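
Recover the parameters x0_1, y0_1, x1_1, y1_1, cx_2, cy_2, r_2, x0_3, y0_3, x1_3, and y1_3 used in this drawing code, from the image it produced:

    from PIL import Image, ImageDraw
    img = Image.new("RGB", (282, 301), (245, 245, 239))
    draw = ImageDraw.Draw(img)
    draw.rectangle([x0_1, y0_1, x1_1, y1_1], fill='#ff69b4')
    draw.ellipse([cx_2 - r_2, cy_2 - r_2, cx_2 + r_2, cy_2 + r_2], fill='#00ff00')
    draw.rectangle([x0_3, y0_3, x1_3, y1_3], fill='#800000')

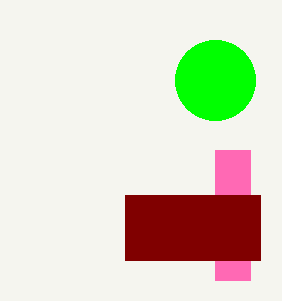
x0_1 = 215; y0_1 = 150; x1_1 = 250; y1_1 = 280; cx_2 = 215; cy_2 = 80; r_2 = 40; x0_3 = 125; y0_3 = 195; x1_3 = 260; y1_3 = 260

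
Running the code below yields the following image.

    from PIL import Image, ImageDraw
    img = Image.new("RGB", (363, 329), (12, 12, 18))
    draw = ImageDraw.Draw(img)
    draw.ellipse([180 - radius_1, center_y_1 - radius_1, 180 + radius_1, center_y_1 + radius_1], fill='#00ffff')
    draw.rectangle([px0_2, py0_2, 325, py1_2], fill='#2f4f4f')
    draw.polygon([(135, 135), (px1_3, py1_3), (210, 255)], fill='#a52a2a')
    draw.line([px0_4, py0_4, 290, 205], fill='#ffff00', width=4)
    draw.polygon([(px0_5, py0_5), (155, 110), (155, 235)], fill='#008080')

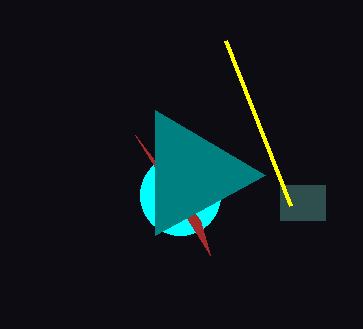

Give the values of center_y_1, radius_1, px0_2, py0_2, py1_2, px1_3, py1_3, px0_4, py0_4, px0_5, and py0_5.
center_y_1 = 195, radius_1 = 40, px0_2 = 280, py0_2 = 185, py1_2 = 220, px1_3 = 200, py1_3 = 220, px0_4 = 225, py0_4 = 40, px0_5 = 265, py0_5 = 175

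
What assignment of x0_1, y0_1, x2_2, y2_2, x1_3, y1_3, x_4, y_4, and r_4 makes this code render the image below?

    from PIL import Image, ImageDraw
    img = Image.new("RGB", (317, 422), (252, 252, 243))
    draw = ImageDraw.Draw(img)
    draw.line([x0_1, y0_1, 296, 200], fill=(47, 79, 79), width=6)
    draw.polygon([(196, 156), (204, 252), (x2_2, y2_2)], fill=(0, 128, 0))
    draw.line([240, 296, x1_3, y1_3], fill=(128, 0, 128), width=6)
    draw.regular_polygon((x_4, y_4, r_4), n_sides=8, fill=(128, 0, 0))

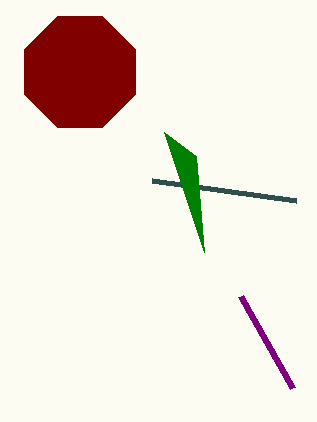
x0_1 = 152, y0_1 = 180, x2_2 = 164, y2_2 = 132, x1_3 = 292, y1_3 = 388, x_4 = 80, y_4 = 72, r_4 = 60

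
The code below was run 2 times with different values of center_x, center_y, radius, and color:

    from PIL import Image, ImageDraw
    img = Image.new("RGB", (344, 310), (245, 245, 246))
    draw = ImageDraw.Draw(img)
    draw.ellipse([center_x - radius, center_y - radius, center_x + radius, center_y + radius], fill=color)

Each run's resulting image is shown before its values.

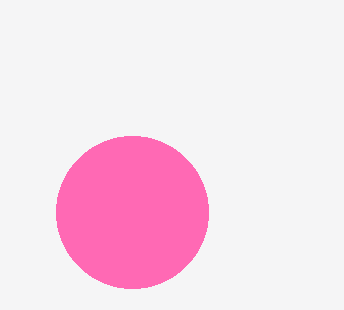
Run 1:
center_x = 132, center_y = 212, radius = 76, color = 'hotpink'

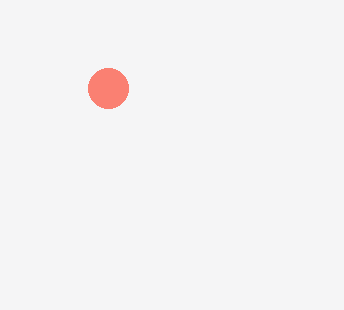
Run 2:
center_x = 108; center_y = 88; radius = 20; color = 'salmon'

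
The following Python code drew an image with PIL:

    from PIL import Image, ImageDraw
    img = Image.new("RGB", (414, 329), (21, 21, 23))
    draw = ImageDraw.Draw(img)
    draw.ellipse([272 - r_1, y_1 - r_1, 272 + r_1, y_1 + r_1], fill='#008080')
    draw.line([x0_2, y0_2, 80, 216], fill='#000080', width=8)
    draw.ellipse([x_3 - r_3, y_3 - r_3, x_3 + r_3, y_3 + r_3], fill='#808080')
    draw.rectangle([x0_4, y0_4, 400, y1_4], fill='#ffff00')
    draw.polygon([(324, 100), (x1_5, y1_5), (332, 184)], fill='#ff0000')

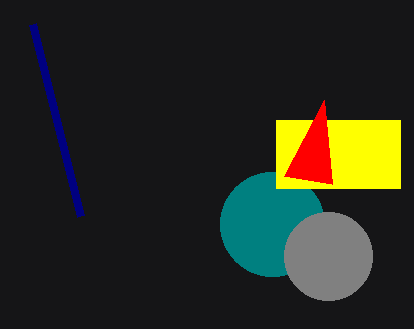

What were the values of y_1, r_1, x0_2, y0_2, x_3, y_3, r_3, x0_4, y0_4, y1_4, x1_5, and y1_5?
y_1 = 224, r_1 = 52, x0_2 = 32, y0_2 = 24, x_3 = 328, y_3 = 256, r_3 = 44, x0_4 = 276, y0_4 = 120, y1_4 = 188, x1_5 = 284, y1_5 = 176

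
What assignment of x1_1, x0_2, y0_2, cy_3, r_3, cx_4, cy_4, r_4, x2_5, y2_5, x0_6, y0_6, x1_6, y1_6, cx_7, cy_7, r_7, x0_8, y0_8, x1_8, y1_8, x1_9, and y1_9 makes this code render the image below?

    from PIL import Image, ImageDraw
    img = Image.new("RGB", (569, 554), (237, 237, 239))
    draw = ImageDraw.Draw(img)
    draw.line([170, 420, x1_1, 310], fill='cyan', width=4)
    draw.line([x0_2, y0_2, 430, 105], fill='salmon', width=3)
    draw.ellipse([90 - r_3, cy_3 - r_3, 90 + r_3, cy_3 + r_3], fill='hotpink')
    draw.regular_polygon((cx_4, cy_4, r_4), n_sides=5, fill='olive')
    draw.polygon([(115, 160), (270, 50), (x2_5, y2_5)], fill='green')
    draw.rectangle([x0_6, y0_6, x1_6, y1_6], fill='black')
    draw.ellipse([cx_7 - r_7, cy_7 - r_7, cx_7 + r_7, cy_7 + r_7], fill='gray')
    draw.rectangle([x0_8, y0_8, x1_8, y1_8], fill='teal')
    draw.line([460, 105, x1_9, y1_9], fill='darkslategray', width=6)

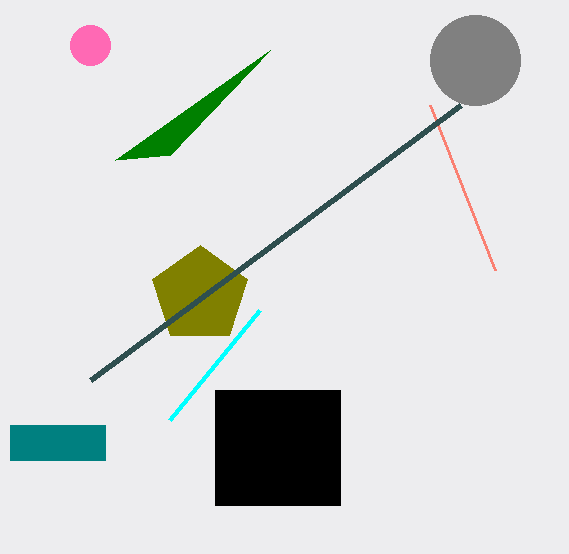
x1_1 = 260, x0_2 = 495, y0_2 = 270, cy_3 = 45, r_3 = 20, cx_4 = 200, cy_4 = 295, r_4 = 50, x2_5 = 170, y2_5 = 155, x0_6 = 215, y0_6 = 390, x1_6 = 340, y1_6 = 505, cx_7 = 475, cy_7 = 60, r_7 = 45, x0_8 = 10, y0_8 = 425, x1_8 = 105, y1_8 = 460, x1_9 = 90, y1_9 = 380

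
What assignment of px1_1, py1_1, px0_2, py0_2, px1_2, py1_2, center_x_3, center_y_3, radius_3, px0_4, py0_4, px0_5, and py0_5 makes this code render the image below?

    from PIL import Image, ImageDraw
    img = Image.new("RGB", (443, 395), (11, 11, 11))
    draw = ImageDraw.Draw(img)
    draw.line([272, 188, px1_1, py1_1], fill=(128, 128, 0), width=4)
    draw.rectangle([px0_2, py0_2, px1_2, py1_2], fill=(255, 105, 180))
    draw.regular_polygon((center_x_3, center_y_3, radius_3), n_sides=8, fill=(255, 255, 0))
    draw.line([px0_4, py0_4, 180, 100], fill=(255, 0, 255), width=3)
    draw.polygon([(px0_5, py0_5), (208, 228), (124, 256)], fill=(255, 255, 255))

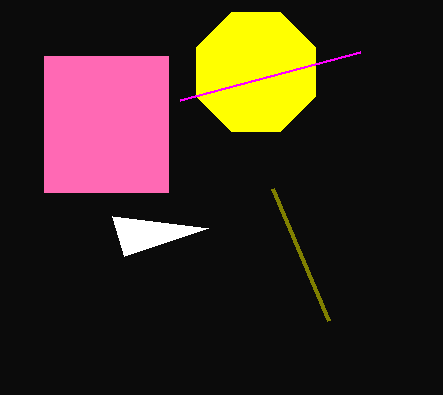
px1_1 = 328, py1_1 = 320, px0_2 = 44, py0_2 = 56, px1_2 = 168, py1_2 = 192, center_x_3 = 256, center_y_3 = 72, radius_3 = 64, px0_4 = 360, py0_4 = 52, px0_5 = 112, py0_5 = 216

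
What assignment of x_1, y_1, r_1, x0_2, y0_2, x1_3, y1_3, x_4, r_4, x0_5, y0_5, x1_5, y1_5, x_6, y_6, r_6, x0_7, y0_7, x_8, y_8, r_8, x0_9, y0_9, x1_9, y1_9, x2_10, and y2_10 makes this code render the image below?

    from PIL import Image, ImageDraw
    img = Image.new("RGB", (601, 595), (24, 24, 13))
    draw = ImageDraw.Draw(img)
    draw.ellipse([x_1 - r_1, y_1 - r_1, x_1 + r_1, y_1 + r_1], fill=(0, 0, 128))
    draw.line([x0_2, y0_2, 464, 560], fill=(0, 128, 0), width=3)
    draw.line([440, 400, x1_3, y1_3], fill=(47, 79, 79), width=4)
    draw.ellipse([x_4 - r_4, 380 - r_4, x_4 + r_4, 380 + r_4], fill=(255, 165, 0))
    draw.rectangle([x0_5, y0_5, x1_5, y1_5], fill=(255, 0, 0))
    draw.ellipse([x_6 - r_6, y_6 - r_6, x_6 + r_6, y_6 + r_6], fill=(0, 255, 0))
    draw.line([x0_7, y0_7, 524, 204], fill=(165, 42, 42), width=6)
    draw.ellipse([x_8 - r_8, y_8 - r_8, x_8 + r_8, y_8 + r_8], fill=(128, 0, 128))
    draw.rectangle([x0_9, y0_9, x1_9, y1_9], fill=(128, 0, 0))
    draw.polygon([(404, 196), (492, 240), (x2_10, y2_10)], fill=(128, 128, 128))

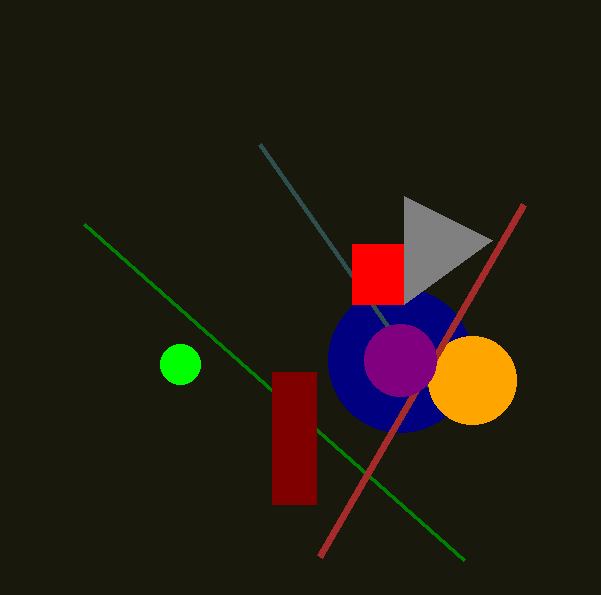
x_1 = 400
y_1 = 360
r_1 = 72
x0_2 = 84
y0_2 = 224
x1_3 = 260
y1_3 = 144
x_4 = 472
r_4 = 44
x0_5 = 352
y0_5 = 244
x1_5 = 404
y1_5 = 304
x_6 = 180
y_6 = 364
r_6 = 20
x0_7 = 320
y0_7 = 556
x_8 = 400
y_8 = 360
r_8 = 36
x0_9 = 272
y0_9 = 372
x1_9 = 316
y1_9 = 504
x2_10 = 404
y2_10 = 304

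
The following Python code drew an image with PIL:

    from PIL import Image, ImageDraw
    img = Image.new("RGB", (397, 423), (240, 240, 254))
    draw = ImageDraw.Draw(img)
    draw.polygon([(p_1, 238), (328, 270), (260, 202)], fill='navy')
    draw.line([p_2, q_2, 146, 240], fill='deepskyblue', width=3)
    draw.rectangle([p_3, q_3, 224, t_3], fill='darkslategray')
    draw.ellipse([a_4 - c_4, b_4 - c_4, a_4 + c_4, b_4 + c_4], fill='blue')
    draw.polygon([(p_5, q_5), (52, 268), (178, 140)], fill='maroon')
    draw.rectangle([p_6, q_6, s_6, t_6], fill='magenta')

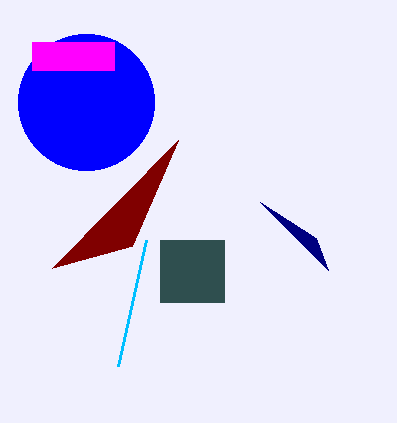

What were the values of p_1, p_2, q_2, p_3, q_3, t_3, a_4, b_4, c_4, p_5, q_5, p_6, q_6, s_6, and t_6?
p_1 = 316
p_2 = 118
q_2 = 366
p_3 = 160
q_3 = 240
t_3 = 302
a_4 = 86
b_4 = 102
c_4 = 68
p_5 = 132
q_5 = 246
p_6 = 32
q_6 = 42
s_6 = 114
t_6 = 70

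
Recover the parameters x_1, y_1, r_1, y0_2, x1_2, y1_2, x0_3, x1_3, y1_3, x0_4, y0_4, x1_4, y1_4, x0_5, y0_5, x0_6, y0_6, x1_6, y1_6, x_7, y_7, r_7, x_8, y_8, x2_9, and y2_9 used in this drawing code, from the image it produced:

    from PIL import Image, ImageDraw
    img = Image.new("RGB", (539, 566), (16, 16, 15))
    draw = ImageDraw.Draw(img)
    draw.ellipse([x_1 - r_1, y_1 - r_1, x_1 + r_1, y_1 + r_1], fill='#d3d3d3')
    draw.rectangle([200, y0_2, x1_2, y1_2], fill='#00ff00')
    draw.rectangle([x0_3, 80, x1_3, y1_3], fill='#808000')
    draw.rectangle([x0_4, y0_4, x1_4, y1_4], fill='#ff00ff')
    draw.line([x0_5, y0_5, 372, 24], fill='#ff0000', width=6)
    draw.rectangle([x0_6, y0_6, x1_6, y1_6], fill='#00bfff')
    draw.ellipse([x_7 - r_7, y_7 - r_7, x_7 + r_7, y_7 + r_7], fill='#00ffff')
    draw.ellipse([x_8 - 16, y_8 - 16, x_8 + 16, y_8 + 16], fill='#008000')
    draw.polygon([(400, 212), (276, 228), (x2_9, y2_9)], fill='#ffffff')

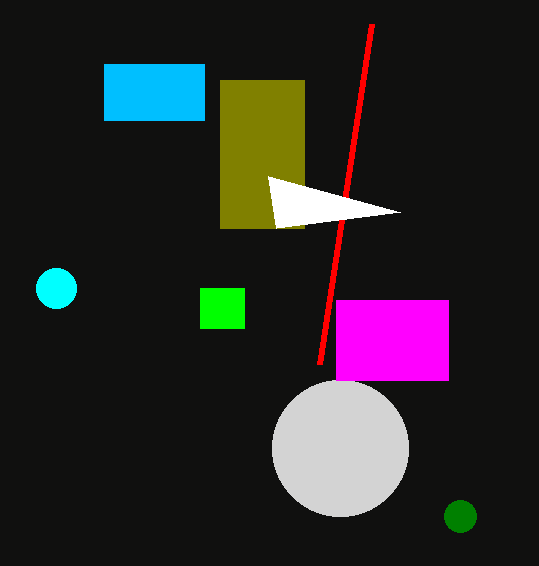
x_1 = 340
y_1 = 448
r_1 = 68
y0_2 = 288
x1_2 = 244
y1_2 = 328
x0_3 = 220
x1_3 = 304
y1_3 = 228
x0_4 = 336
y0_4 = 300
x1_4 = 448
y1_4 = 380
x0_5 = 320
y0_5 = 364
x0_6 = 104
y0_6 = 64
x1_6 = 204
y1_6 = 120
x_7 = 56
y_7 = 288
r_7 = 20
x_8 = 460
y_8 = 516
x2_9 = 268
y2_9 = 176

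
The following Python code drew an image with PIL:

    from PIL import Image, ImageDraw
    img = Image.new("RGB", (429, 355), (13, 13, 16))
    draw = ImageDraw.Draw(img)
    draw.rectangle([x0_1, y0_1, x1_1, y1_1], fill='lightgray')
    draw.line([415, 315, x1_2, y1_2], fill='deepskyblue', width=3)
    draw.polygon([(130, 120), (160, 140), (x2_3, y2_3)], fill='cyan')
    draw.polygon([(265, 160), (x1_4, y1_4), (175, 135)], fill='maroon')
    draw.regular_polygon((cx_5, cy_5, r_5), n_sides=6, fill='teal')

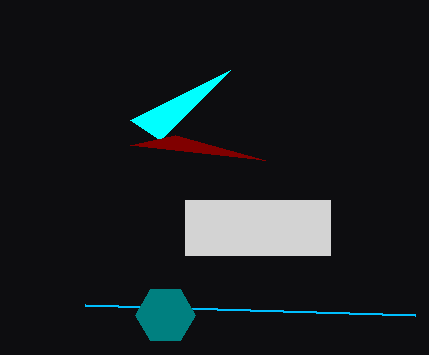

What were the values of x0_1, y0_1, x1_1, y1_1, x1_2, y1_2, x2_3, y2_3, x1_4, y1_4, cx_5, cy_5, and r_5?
x0_1 = 185, y0_1 = 200, x1_1 = 330, y1_1 = 255, x1_2 = 85, y1_2 = 305, x2_3 = 230, y2_3 = 70, x1_4 = 130, y1_4 = 145, cx_5 = 165, cy_5 = 315, r_5 = 30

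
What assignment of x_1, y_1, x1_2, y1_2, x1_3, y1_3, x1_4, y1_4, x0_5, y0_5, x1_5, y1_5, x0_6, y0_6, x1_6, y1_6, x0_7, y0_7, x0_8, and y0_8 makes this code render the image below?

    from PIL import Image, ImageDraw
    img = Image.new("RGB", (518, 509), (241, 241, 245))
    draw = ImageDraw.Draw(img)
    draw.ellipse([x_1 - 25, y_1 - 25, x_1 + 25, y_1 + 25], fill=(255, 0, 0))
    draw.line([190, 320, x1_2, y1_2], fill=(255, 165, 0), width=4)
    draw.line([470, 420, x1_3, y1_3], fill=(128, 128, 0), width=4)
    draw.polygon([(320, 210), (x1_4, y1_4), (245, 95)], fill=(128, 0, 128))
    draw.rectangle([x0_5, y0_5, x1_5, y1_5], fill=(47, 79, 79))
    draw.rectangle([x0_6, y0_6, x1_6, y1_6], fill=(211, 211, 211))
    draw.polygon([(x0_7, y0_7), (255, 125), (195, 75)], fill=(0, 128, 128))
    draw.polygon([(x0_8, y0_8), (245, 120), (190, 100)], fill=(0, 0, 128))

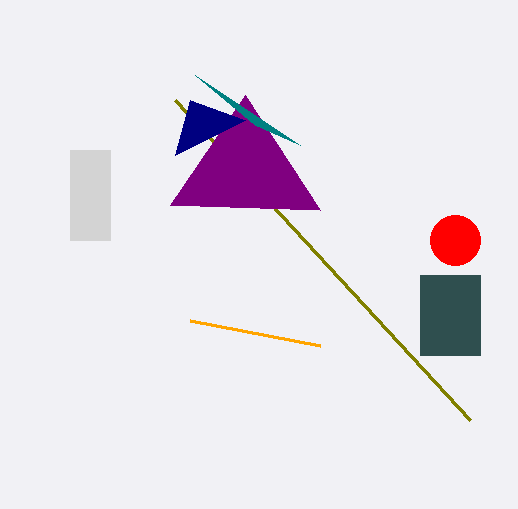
x_1 = 455
y_1 = 240
x1_2 = 320
y1_2 = 345
x1_3 = 175
y1_3 = 100
x1_4 = 170
y1_4 = 205
x0_5 = 420
y0_5 = 275
x1_5 = 480
y1_5 = 355
x0_6 = 70
y0_6 = 150
x1_6 = 110
y1_6 = 240
x0_7 = 300
y0_7 = 145
x0_8 = 175
y0_8 = 155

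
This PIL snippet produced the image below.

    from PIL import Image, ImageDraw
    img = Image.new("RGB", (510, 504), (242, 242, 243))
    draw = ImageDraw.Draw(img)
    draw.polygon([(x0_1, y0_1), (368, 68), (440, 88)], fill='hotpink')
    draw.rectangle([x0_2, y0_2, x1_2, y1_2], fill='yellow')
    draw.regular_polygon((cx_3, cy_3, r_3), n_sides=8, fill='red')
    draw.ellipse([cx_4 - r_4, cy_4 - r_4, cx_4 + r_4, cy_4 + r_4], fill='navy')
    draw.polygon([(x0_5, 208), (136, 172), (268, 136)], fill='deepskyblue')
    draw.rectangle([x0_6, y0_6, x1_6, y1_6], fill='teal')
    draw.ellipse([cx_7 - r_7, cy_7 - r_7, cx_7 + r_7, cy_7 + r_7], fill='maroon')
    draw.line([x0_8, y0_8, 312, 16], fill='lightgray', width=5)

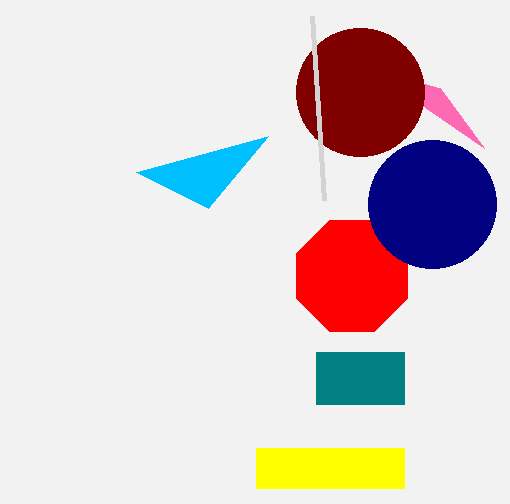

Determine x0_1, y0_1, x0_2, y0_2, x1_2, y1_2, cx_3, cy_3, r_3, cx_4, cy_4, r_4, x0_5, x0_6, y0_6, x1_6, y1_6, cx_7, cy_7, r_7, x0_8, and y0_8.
x0_1 = 484, y0_1 = 148, x0_2 = 256, y0_2 = 448, x1_2 = 404, y1_2 = 488, cx_3 = 352, cy_3 = 276, r_3 = 60, cx_4 = 432, cy_4 = 204, r_4 = 64, x0_5 = 208, x0_6 = 316, y0_6 = 352, x1_6 = 404, y1_6 = 404, cx_7 = 360, cy_7 = 92, r_7 = 64, x0_8 = 324, y0_8 = 200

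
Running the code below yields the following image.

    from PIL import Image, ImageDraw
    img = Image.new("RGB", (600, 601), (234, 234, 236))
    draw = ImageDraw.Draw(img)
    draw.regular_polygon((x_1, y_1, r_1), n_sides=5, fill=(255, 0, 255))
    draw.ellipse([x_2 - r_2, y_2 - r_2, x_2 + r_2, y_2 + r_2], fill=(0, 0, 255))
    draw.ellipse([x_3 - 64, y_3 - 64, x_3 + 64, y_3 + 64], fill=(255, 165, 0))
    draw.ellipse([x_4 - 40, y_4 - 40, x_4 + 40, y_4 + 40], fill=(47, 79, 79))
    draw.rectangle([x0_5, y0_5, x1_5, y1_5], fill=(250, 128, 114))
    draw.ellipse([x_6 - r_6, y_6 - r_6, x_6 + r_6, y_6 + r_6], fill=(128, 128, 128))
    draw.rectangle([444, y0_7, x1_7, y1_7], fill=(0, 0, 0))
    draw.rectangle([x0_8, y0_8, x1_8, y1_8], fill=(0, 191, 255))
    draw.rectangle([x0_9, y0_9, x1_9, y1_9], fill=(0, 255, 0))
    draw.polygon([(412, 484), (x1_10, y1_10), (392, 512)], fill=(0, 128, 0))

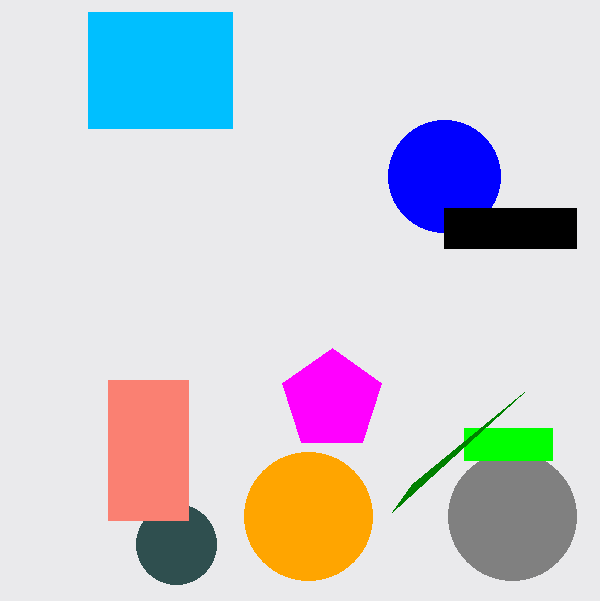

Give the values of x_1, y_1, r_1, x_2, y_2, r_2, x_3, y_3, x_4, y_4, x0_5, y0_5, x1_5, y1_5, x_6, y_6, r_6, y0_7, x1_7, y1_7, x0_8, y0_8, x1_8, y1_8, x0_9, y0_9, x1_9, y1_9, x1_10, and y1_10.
x_1 = 332; y_1 = 400; r_1 = 52; x_2 = 444; y_2 = 176; r_2 = 56; x_3 = 308; y_3 = 516; x_4 = 176; y_4 = 544; x0_5 = 108; y0_5 = 380; x1_5 = 188; y1_5 = 520; x_6 = 512; y_6 = 516; r_6 = 64; y0_7 = 208; x1_7 = 576; y1_7 = 248; x0_8 = 88; y0_8 = 12; x1_8 = 232; y1_8 = 128; x0_9 = 464; y0_9 = 428; x1_9 = 552; y1_9 = 460; x1_10 = 524; y1_10 = 392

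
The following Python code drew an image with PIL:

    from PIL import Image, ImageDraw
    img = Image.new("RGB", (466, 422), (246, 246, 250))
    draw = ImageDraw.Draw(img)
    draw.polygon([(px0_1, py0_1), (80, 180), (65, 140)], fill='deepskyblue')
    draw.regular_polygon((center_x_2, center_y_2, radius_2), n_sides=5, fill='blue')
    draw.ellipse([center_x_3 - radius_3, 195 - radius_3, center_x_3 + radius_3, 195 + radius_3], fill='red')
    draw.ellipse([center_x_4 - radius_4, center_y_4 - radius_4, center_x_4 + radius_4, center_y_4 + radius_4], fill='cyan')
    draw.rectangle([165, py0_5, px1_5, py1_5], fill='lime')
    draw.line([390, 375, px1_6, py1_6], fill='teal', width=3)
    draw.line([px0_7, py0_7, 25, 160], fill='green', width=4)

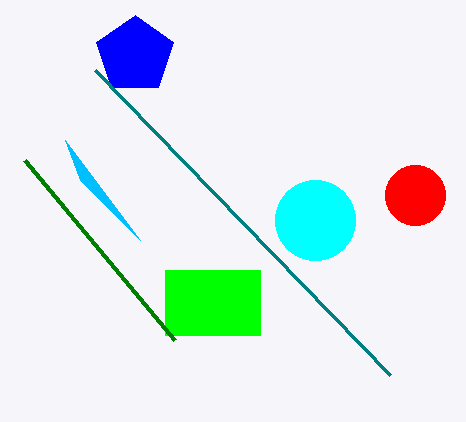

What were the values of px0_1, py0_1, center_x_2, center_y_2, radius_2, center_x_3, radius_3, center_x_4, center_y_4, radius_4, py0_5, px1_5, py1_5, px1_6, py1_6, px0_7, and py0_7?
px0_1 = 140
py0_1 = 240
center_x_2 = 135
center_y_2 = 55
radius_2 = 40
center_x_3 = 415
radius_3 = 30
center_x_4 = 315
center_y_4 = 220
radius_4 = 40
py0_5 = 270
px1_5 = 260
py1_5 = 335
px1_6 = 95
py1_6 = 70
px0_7 = 175
py0_7 = 340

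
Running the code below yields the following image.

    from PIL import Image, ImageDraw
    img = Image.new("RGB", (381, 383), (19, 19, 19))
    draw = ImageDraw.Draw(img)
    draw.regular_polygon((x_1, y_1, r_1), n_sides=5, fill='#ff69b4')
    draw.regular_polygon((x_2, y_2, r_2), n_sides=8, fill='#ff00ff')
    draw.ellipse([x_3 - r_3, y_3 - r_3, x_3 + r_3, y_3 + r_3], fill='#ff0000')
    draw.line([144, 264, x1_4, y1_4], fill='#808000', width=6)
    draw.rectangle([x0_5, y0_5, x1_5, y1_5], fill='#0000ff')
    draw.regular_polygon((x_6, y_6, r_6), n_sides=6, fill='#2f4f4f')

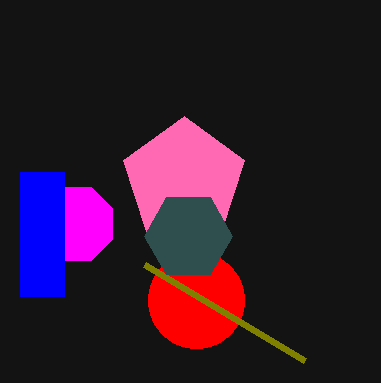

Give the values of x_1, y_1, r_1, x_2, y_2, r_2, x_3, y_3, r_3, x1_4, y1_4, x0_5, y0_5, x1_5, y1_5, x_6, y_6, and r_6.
x_1 = 184; y_1 = 180; r_1 = 64; x_2 = 76; y_2 = 224; r_2 = 40; x_3 = 196; y_3 = 300; r_3 = 48; x1_4 = 304; y1_4 = 360; x0_5 = 20; y0_5 = 172; x1_5 = 64; y1_5 = 296; x_6 = 188; y_6 = 236; r_6 = 44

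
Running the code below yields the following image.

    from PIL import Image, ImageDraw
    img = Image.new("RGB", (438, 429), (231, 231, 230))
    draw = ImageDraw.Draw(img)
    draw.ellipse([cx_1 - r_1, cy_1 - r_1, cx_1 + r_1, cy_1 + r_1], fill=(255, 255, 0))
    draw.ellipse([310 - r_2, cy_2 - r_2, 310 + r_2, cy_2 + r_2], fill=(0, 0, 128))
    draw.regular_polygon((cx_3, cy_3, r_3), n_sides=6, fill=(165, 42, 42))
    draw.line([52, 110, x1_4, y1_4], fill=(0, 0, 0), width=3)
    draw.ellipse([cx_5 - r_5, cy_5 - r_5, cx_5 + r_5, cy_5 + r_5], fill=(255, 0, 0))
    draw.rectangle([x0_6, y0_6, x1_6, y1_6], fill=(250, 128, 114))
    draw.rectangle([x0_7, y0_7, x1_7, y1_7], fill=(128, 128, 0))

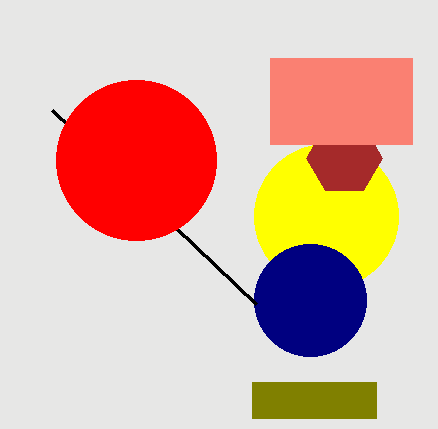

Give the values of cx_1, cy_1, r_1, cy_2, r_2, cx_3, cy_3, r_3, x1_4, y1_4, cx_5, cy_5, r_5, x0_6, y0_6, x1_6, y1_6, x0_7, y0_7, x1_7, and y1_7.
cx_1 = 326; cy_1 = 216; r_1 = 72; cy_2 = 300; r_2 = 56; cx_3 = 344; cy_3 = 158; r_3 = 38; x1_4 = 256; y1_4 = 304; cx_5 = 136; cy_5 = 160; r_5 = 80; x0_6 = 270; y0_6 = 58; x1_6 = 412; y1_6 = 144; x0_7 = 252; y0_7 = 382; x1_7 = 376; y1_7 = 418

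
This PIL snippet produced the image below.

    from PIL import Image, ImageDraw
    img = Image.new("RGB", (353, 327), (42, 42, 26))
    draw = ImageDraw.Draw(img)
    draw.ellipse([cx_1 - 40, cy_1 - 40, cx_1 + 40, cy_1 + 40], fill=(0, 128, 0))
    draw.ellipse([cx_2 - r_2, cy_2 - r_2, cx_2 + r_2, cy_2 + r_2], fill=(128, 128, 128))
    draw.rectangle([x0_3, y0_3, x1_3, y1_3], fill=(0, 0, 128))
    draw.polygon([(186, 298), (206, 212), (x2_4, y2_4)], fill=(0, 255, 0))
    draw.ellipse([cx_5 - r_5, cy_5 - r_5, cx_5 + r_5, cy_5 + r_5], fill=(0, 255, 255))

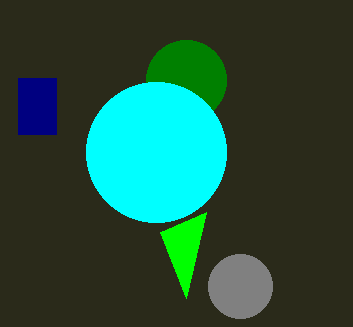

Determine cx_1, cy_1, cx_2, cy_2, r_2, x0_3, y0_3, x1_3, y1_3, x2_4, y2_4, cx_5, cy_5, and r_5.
cx_1 = 186; cy_1 = 80; cx_2 = 240; cy_2 = 286; r_2 = 32; x0_3 = 18; y0_3 = 78; x1_3 = 56; y1_3 = 134; x2_4 = 160; y2_4 = 232; cx_5 = 156; cy_5 = 152; r_5 = 70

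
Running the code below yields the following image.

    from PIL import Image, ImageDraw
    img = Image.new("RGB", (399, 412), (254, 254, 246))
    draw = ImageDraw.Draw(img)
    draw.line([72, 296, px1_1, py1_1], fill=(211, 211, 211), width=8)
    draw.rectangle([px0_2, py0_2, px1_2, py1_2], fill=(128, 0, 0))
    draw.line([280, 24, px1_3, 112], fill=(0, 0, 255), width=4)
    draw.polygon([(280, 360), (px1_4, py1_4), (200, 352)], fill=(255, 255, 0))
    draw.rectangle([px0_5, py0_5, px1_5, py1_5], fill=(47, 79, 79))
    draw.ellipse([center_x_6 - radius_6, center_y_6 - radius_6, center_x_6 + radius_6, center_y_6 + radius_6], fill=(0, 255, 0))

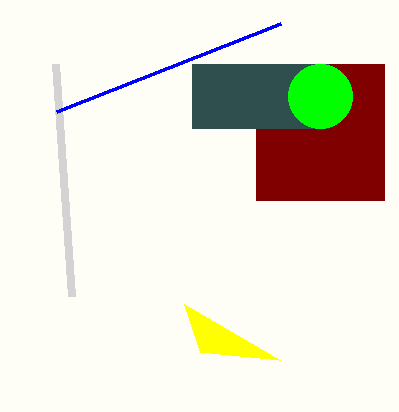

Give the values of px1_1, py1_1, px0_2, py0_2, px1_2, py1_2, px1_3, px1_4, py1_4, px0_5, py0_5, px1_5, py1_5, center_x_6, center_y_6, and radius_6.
px1_1 = 56
py1_1 = 64
px0_2 = 256
py0_2 = 64
px1_2 = 384
py1_2 = 200
px1_3 = 56
px1_4 = 184
py1_4 = 304
px0_5 = 192
py0_5 = 64
px1_5 = 328
py1_5 = 128
center_x_6 = 320
center_y_6 = 96
radius_6 = 32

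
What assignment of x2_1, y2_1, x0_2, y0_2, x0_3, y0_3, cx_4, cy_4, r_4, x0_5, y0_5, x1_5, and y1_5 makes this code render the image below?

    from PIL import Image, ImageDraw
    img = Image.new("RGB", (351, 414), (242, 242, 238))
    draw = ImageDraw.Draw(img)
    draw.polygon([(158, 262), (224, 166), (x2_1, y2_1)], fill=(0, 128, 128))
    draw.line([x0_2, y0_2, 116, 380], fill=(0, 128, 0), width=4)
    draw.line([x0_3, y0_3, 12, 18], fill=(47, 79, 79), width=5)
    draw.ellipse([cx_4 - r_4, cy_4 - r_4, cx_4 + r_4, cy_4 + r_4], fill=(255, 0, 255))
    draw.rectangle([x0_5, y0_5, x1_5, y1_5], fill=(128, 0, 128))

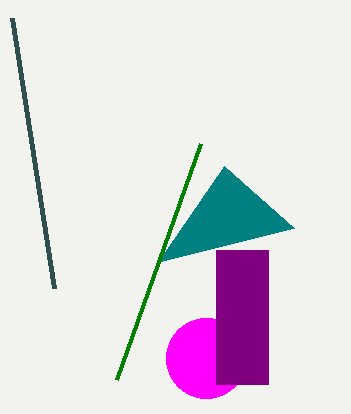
x2_1 = 294
y2_1 = 228
x0_2 = 200
y0_2 = 144
x0_3 = 54
y0_3 = 288
cx_4 = 206
cy_4 = 358
r_4 = 40
x0_5 = 216
y0_5 = 250
x1_5 = 268
y1_5 = 384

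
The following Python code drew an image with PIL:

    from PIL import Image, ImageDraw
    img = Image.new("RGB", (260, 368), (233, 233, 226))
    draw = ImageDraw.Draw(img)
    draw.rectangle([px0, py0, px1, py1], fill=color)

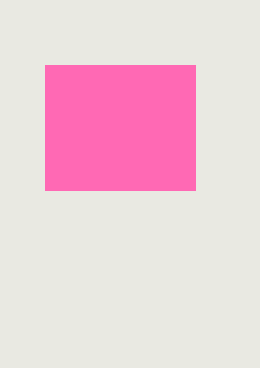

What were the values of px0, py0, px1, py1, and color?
px0 = 45
py0 = 65
px1 = 195
py1 = 190
color = 'hotpink'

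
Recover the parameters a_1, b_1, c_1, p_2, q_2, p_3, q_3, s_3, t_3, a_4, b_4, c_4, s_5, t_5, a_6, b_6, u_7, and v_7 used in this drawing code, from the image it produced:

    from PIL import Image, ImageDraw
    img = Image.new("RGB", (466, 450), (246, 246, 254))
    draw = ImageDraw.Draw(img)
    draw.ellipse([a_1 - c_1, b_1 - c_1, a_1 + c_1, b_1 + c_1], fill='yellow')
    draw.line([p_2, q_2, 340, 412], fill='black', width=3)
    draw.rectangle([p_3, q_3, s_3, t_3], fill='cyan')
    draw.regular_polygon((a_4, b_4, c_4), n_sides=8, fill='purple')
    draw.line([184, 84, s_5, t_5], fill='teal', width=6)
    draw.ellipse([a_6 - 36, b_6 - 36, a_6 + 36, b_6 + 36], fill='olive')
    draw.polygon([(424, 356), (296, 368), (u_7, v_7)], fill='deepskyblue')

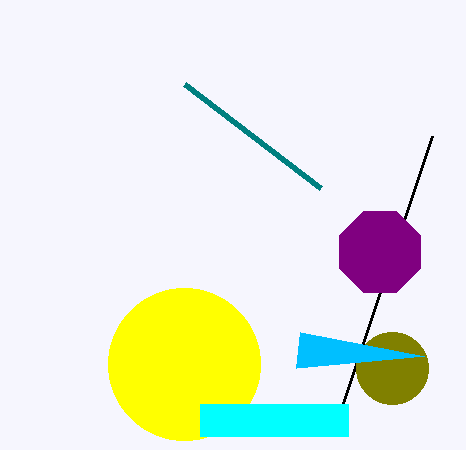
a_1 = 184, b_1 = 364, c_1 = 76, p_2 = 432, q_2 = 136, p_3 = 200, q_3 = 404, s_3 = 348, t_3 = 436, a_4 = 380, b_4 = 252, c_4 = 44, s_5 = 320, t_5 = 188, a_6 = 392, b_6 = 368, u_7 = 300, v_7 = 332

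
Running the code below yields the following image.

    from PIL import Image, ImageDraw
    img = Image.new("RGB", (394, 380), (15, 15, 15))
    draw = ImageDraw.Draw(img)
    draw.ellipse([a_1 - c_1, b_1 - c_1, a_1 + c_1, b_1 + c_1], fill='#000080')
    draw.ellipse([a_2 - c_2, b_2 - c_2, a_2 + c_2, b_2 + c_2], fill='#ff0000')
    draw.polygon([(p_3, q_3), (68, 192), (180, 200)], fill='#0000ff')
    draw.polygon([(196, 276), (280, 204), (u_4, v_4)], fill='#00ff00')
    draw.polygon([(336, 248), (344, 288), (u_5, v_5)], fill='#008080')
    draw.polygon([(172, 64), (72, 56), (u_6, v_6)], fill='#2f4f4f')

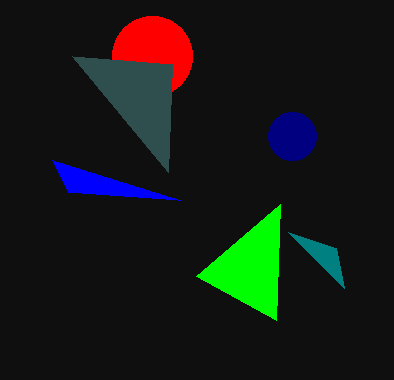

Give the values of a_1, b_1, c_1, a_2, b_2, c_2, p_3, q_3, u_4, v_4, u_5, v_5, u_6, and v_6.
a_1 = 292, b_1 = 136, c_1 = 24, a_2 = 152, b_2 = 56, c_2 = 40, p_3 = 52, q_3 = 160, u_4 = 276, v_4 = 320, u_5 = 288, v_5 = 232, u_6 = 168, v_6 = 172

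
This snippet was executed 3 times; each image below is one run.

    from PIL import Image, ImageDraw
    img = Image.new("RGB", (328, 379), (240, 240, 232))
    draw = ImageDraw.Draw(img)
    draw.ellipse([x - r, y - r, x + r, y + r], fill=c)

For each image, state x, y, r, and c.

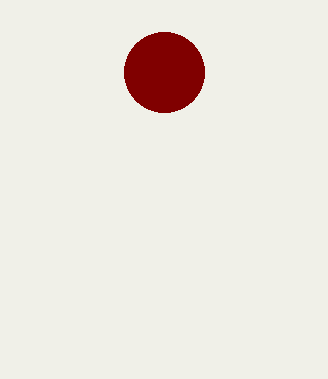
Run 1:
x = 164; y = 72; r = 40; c = 'maroon'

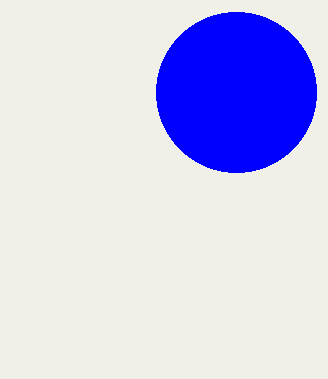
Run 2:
x = 236, y = 92, r = 80, c = 'blue'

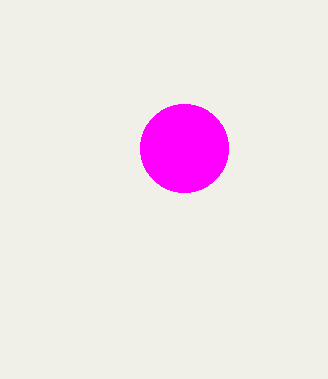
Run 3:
x = 184
y = 148
r = 44
c = 'magenta'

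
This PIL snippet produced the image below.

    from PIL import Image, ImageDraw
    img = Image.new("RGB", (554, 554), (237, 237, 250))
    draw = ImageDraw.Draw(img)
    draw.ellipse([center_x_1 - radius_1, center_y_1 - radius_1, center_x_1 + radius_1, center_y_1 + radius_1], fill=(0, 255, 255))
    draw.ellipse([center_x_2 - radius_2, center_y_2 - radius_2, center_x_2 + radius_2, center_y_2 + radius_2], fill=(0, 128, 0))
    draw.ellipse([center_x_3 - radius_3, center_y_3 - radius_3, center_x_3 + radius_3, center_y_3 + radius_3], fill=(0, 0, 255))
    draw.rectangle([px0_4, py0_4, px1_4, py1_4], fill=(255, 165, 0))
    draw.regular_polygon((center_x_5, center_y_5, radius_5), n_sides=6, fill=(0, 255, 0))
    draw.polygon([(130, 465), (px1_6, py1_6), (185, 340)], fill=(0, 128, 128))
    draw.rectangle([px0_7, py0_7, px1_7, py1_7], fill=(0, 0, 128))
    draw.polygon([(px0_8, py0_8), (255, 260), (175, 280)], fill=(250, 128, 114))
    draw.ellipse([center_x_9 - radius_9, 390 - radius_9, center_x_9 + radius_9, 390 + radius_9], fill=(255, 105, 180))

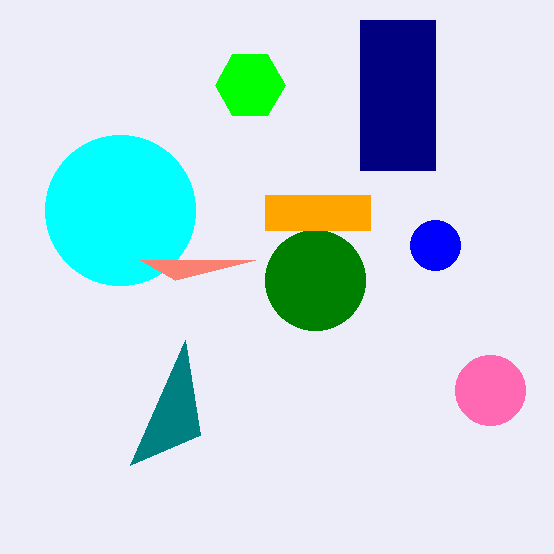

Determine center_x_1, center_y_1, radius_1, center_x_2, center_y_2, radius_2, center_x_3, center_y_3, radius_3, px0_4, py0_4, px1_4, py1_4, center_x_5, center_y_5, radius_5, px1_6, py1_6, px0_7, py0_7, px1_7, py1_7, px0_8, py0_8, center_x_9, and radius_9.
center_x_1 = 120
center_y_1 = 210
radius_1 = 75
center_x_2 = 315
center_y_2 = 280
radius_2 = 50
center_x_3 = 435
center_y_3 = 245
radius_3 = 25
px0_4 = 265
py0_4 = 195
px1_4 = 370
py1_4 = 230
center_x_5 = 250
center_y_5 = 85
radius_5 = 35
px1_6 = 200
py1_6 = 435
px0_7 = 360
py0_7 = 20
px1_7 = 435
py1_7 = 170
px0_8 = 140
py0_8 = 260
center_x_9 = 490
radius_9 = 35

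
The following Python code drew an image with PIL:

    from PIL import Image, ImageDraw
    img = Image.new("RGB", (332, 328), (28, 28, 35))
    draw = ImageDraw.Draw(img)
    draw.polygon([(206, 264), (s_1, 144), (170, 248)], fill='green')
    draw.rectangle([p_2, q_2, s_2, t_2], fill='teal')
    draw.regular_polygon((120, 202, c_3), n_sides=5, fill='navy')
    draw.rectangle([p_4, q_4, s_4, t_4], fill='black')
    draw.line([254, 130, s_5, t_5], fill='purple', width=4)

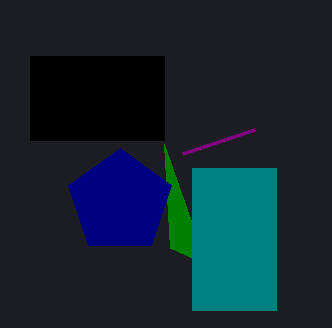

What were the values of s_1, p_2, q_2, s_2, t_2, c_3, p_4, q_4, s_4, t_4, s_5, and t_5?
s_1 = 164
p_2 = 192
q_2 = 168
s_2 = 276
t_2 = 310
c_3 = 54
p_4 = 30
q_4 = 56
s_4 = 164
t_4 = 140
s_5 = 182
t_5 = 154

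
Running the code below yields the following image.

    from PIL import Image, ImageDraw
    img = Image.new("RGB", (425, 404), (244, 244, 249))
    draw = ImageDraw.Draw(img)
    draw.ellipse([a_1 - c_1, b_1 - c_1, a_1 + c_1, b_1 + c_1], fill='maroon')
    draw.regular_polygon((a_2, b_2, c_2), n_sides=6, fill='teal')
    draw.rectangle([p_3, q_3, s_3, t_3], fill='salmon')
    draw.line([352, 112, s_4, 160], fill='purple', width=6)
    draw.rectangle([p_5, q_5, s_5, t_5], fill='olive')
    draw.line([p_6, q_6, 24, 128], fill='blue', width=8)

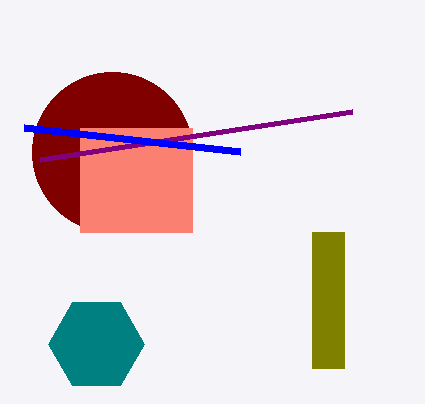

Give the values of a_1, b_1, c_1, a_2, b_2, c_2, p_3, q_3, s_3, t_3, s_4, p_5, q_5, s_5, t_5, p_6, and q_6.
a_1 = 112
b_1 = 152
c_1 = 80
a_2 = 96
b_2 = 344
c_2 = 48
p_3 = 80
q_3 = 128
s_3 = 192
t_3 = 232
s_4 = 40
p_5 = 312
q_5 = 232
s_5 = 344
t_5 = 368
p_6 = 240
q_6 = 152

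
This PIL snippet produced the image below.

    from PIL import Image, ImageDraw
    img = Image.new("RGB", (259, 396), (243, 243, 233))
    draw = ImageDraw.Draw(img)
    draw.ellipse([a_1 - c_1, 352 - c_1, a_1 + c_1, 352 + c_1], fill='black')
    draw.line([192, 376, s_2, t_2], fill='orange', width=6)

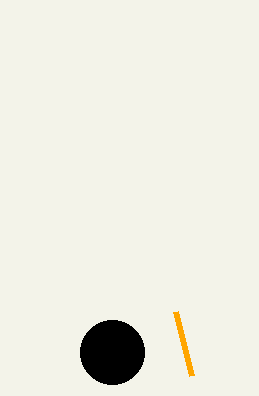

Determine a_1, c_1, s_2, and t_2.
a_1 = 112
c_1 = 32
s_2 = 176
t_2 = 312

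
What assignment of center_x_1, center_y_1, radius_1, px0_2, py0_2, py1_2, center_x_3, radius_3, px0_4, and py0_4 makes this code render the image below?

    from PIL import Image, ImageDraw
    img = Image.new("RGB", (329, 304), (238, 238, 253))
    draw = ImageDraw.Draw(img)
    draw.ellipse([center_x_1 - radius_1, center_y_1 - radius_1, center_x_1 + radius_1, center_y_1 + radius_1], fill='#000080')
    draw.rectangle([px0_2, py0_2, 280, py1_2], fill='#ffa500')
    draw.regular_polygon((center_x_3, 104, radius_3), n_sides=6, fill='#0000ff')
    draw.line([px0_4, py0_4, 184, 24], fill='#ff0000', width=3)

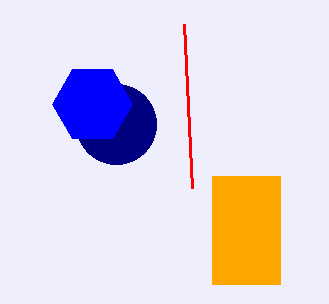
center_x_1 = 116; center_y_1 = 124; radius_1 = 40; px0_2 = 212; py0_2 = 176; py1_2 = 284; center_x_3 = 92; radius_3 = 40; px0_4 = 192; py0_4 = 188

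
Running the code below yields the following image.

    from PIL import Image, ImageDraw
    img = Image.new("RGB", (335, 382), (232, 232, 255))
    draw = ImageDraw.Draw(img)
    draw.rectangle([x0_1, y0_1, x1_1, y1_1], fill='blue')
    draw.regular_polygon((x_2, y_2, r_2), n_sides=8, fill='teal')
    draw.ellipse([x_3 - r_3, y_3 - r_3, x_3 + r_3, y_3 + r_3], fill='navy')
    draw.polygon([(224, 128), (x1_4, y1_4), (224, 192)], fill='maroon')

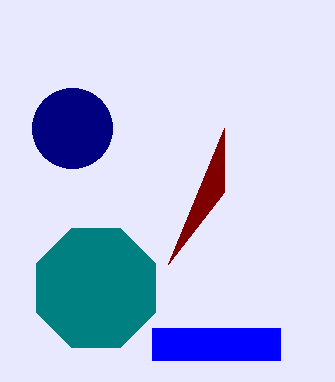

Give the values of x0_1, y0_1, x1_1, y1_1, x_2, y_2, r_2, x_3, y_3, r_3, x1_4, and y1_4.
x0_1 = 152; y0_1 = 328; x1_1 = 280; y1_1 = 360; x_2 = 96; y_2 = 288; r_2 = 64; x_3 = 72; y_3 = 128; r_3 = 40; x1_4 = 168; y1_4 = 264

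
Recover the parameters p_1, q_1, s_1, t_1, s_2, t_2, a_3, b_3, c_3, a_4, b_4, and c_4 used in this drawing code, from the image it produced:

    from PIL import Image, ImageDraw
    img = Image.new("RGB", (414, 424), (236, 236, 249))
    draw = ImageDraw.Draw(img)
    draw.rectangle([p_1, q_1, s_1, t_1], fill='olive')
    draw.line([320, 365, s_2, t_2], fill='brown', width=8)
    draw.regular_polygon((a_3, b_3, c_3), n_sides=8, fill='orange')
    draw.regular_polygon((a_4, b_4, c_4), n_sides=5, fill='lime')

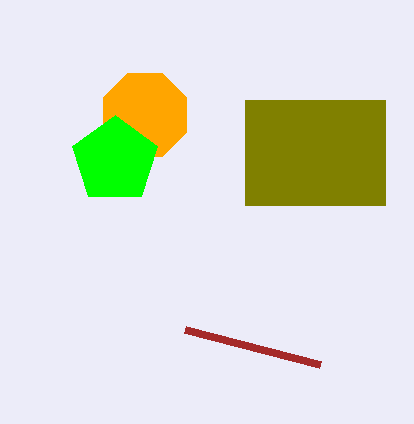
p_1 = 245
q_1 = 100
s_1 = 385
t_1 = 205
s_2 = 185
t_2 = 330
a_3 = 145
b_3 = 115
c_3 = 45
a_4 = 115
b_4 = 160
c_4 = 45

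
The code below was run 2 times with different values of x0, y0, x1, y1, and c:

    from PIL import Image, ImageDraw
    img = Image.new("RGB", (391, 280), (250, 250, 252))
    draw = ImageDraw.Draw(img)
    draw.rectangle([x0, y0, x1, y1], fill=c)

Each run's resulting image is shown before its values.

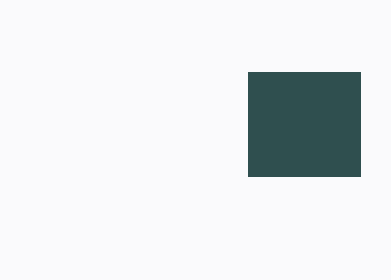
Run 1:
x0 = 248
y0 = 72
x1 = 360
y1 = 176
c = 'darkslategray'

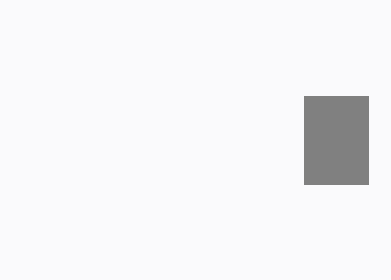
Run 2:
x0 = 304, y0 = 96, x1 = 368, y1 = 184, c = 'gray'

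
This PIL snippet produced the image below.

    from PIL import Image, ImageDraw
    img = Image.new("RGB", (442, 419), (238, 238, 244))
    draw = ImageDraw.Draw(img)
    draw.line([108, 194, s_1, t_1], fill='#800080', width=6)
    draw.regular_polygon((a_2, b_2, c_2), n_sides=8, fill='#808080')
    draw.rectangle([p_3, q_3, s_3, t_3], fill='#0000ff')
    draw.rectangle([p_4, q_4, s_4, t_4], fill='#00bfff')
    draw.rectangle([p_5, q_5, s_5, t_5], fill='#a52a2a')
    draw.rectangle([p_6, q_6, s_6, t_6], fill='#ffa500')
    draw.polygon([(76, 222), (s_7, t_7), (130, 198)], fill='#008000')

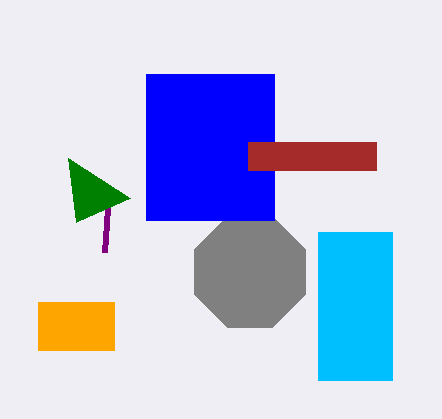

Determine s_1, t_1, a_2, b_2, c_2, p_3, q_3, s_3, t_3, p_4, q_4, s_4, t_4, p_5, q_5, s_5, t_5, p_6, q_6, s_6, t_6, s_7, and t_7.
s_1 = 104, t_1 = 252, a_2 = 250, b_2 = 272, c_2 = 60, p_3 = 146, q_3 = 74, s_3 = 274, t_3 = 220, p_4 = 318, q_4 = 232, s_4 = 392, t_4 = 380, p_5 = 248, q_5 = 142, s_5 = 376, t_5 = 170, p_6 = 38, q_6 = 302, s_6 = 114, t_6 = 350, s_7 = 68, t_7 = 158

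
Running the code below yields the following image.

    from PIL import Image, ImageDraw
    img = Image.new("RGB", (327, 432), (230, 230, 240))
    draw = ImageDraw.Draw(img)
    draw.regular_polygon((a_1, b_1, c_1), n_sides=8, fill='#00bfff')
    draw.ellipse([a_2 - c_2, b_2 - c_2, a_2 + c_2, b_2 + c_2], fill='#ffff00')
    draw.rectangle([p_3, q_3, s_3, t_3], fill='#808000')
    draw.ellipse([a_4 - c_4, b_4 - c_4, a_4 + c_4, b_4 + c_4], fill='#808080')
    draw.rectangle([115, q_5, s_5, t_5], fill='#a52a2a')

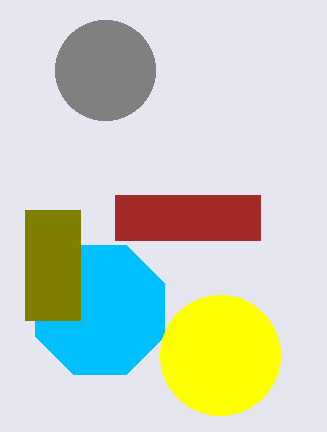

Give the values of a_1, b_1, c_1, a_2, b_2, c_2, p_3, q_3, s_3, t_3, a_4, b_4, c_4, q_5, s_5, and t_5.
a_1 = 100; b_1 = 310; c_1 = 70; a_2 = 220; b_2 = 355; c_2 = 60; p_3 = 25; q_3 = 210; s_3 = 80; t_3 = 320; a_4 = 105; b_4 = 70; c_4 = 50; q_5 = 195; s_5 = 260; t_5 = 240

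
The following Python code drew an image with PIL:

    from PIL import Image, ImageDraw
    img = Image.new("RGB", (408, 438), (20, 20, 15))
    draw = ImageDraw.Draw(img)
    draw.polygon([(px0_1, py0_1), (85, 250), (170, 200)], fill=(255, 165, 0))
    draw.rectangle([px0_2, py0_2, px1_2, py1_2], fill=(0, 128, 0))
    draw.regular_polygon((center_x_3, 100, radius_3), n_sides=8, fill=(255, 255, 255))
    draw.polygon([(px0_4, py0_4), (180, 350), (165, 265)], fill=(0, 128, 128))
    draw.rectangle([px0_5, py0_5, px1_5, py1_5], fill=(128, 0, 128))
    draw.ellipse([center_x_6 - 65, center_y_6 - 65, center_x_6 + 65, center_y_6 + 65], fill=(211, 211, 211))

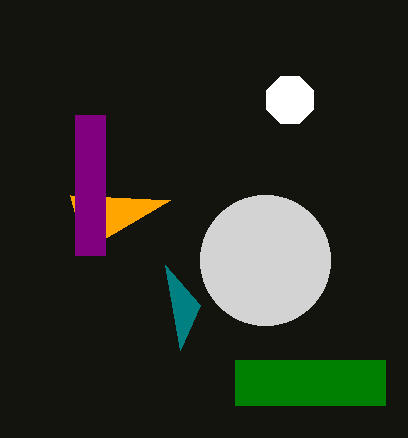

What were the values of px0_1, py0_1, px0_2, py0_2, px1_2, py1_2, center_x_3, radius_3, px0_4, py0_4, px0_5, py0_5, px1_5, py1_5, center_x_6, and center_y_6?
px0_1 = 70
py0_1 = 195
px0_2 = 235
py0_2 = 360
px1_2 = 385
py1_2 = 405
center_x_3 = 290
radius_3 = 25
px0_4 = 200
py0_4 = 305
px0_5 = 75
py0_5 = 115
px1_5 = 105
py1_5 = 255
center_x_6 = 265
center_y_6 = 260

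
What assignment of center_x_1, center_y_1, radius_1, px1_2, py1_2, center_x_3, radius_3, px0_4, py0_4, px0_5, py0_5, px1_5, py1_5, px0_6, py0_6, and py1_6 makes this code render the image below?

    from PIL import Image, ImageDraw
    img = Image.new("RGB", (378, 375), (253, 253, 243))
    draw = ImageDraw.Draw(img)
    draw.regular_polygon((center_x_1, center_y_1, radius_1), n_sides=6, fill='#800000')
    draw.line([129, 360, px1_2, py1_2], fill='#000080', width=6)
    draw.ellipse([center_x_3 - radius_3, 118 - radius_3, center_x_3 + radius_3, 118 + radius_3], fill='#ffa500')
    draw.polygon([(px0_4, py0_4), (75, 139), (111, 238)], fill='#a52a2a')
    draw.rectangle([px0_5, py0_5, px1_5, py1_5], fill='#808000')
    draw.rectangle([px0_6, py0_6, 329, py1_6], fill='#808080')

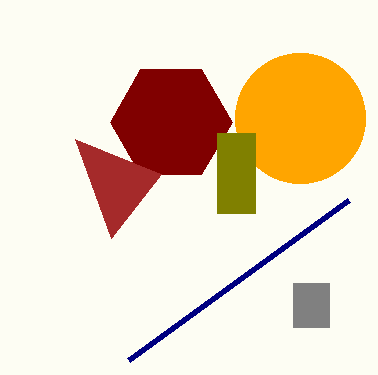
center_x_1 = 171, center_y_1 = 122, radius_1 = 61, px1_2 = 349, py1_2 = 200, center_x_3 = 300, radius_3 = 65, px0_4 = 161, py0_4 = 174, px0_5 = 217, py0_5 = 133, px1_5 = 255, py1_5 = 213, px0_6 = 293, py0_6 = 283, py1_6 = 327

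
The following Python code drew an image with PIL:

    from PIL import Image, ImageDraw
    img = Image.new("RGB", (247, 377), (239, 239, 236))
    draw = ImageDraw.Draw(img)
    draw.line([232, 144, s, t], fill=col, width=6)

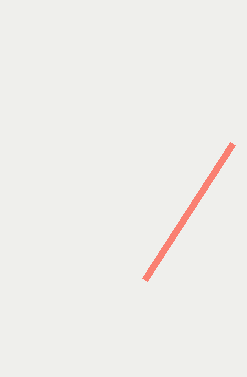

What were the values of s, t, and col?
s = 144, t = 280, col = 'salmon'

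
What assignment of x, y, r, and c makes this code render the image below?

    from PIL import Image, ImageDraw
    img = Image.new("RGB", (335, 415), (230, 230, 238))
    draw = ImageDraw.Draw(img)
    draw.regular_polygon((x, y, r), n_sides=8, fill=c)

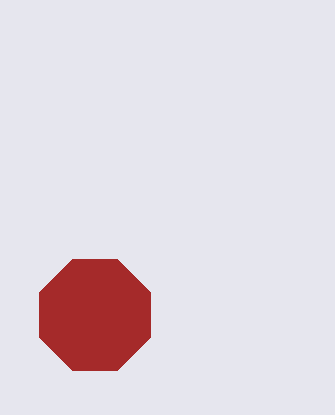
x = 95; y = 315; r = 60; c = 'brown'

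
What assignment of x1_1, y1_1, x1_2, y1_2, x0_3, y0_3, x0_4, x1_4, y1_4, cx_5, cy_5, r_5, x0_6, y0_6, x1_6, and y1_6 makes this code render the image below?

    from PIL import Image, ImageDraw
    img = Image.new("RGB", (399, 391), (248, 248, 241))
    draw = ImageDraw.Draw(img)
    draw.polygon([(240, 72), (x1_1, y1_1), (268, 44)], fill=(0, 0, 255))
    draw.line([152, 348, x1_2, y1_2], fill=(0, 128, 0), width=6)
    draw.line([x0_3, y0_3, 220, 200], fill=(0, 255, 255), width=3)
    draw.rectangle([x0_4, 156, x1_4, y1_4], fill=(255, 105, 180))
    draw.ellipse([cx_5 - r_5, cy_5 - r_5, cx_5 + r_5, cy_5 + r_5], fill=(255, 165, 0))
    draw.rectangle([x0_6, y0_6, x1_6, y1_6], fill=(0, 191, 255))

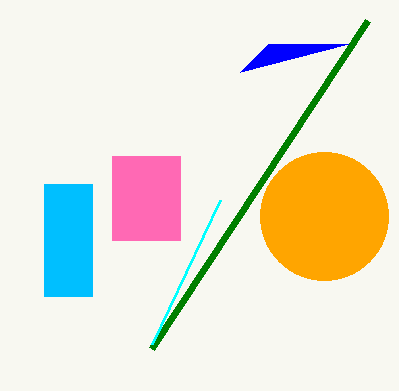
x1_1 = 348; y1_1 = 44; x1_2 = 368; y1_2 = 20; x0_3 = 152; y0_3 = 344; x0_4 = 112; x1_4 = 180; y1_4 = 240; cx_5 = 324; cy_5 = 216; r_5 = 64; x0_6 = 44; y0_6 = 184; x1_6 = 92; y1_6 = 296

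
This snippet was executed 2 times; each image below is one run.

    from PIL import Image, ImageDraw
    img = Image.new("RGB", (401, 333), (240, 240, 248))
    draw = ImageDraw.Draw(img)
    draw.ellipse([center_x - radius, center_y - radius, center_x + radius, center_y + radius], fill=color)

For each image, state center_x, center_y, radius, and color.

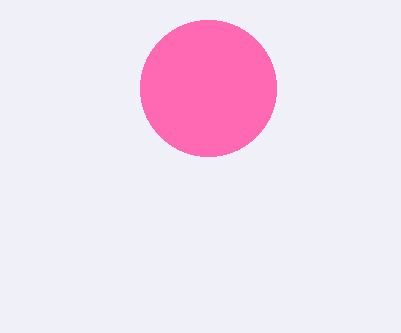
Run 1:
center_x = 208
center_y = 88
radius = 68
color = 'hotpink'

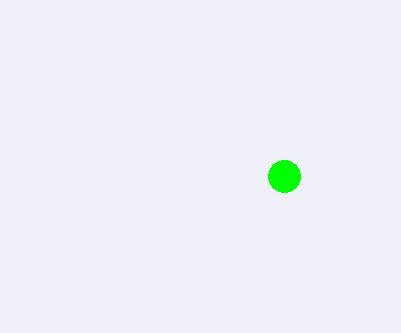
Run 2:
center_x = 284; center_y = 176; radius = 16; color = 'lime'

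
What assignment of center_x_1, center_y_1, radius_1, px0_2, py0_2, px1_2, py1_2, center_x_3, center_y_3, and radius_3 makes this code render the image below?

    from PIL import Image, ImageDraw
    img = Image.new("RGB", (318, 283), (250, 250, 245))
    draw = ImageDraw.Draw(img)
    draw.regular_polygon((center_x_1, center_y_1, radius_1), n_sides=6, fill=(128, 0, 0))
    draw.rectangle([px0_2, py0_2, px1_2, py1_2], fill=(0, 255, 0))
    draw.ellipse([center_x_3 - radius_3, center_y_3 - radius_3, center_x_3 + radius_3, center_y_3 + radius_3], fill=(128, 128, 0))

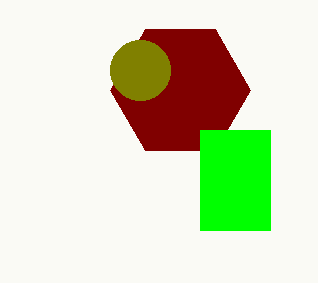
center_x_1 = 180
center_y_1 = 90
radius_1 = 70
px0_2 = 200
py0_2 = 130
px1_2 = 270
py1_2 = 230
center_x_3 = 140
center_y_3 = 70
radius_3 = 30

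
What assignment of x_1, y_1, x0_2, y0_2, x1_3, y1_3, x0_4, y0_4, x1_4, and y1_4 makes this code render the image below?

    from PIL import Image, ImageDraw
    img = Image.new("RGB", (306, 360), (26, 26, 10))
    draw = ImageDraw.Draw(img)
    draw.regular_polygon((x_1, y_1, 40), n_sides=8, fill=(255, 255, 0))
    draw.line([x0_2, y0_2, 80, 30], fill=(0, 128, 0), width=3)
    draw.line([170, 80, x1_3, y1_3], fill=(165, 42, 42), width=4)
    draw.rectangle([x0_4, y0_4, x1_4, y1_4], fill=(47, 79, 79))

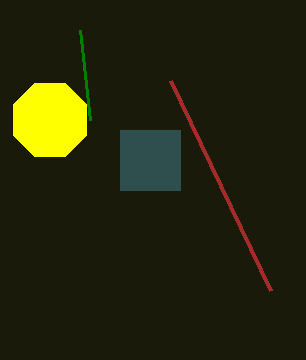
x_1 = 50, y_1 = 120, x0_2 = 90, y0_2 = 120, x1_3 = 270, y1_3 = 290, x0_4 = 120, y0_4 = 130, x1_4 = 180, y1_4 = 190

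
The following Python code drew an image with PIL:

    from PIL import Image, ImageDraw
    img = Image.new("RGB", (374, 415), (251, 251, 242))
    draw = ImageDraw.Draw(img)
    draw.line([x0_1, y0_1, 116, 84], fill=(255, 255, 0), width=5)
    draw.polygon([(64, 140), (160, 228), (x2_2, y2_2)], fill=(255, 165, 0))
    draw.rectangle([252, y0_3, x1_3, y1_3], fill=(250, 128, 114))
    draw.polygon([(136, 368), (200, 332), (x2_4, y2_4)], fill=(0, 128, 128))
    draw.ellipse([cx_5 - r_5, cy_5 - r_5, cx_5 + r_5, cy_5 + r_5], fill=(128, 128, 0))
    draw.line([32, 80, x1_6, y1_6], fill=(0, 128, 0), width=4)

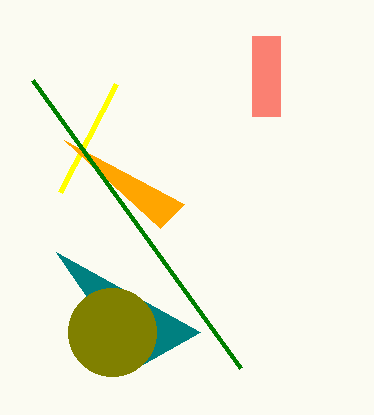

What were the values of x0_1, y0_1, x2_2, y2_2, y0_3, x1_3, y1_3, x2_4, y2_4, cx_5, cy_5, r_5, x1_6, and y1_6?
x0_1 = 60, y0_1 = 192, x2_2 = 184, y2_2 = 204, y0_3 = 36, x1_3 = 280, y1_3 = 116, x2_4 = 56, y2_4 = 252, cx_5 = 112, cy_5 = 332, r_5 = 44, x1_6 = 240, y1_6 = 368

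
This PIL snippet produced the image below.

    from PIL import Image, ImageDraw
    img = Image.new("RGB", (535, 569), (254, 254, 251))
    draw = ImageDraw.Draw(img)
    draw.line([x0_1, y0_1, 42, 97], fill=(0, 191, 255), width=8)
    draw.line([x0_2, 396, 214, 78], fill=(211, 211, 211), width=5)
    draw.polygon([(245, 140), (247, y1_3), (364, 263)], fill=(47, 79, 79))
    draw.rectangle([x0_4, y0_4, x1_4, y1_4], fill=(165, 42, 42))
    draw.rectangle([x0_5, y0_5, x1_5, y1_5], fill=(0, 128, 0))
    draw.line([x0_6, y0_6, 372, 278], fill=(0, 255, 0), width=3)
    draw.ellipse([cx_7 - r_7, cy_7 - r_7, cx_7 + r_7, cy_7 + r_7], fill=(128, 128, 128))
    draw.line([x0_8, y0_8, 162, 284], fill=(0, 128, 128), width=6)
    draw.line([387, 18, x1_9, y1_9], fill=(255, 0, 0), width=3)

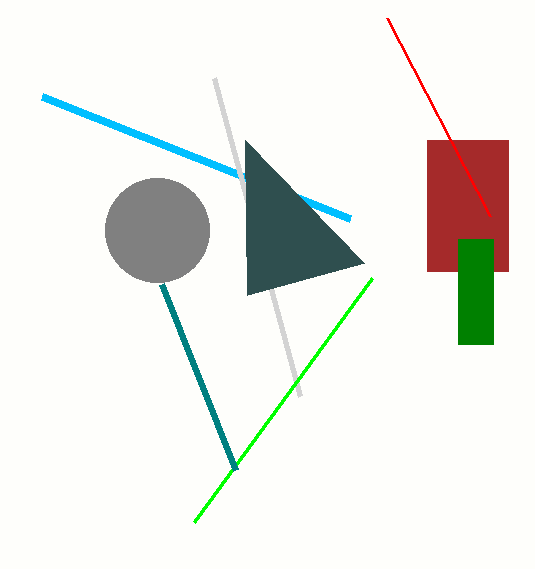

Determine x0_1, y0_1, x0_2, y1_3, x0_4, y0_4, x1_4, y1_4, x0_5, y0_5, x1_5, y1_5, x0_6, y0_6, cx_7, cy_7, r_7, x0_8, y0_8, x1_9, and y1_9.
x0_1 = 350
y0_1 = 219
x0_2 = 300
y1_3 = 295
x0_4 = 427
y0_4 = 140
x1_4 = 508
y1_4 = 271
x0_5 = 458
y0_5 = 239
x1_5 = 493
y1_5 = 344
x0_6 = 194
y0_6 = 522
cx_7 = 157
cy_7 = 230
r_7 = 52
x0_8 = 236
y0_8 = 470
x1_9 = 490
y1_9 = 216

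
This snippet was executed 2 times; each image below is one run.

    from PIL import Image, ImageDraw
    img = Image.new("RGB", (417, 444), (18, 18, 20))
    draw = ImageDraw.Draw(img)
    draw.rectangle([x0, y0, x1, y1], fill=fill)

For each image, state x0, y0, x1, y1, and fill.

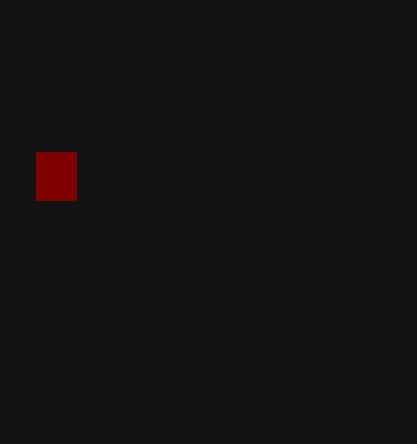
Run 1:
x0 = 36
y0 = 152
x1 = 76
y1 = 200
fill = 'maroon'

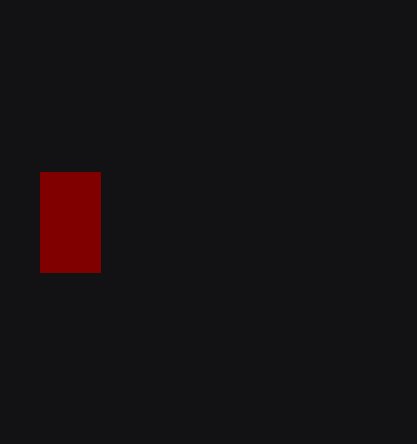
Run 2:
x0 = 40; y0 = 172; x1 = 100; y1 = 272; fill = 'maroon'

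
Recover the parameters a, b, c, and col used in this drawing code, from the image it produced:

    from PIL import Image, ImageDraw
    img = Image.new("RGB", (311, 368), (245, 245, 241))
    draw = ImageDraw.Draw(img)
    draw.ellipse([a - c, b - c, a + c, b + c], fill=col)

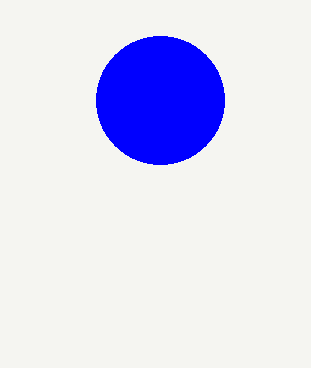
a = 160; b = 100; c = 64; col = 'blue'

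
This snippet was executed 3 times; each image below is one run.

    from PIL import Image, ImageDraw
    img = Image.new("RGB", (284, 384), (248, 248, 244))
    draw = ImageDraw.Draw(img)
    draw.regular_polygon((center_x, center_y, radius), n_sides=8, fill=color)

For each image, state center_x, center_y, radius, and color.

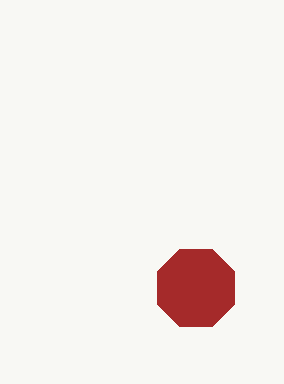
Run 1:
center_x = 196; center_y = 288; radius = 42; color = 'brown'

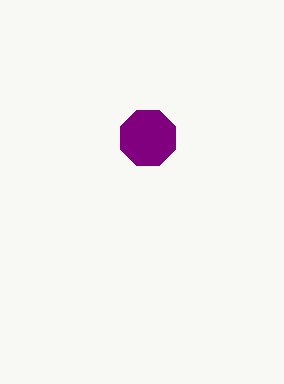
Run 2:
center_x = 148; center_y = 138; radius = 30; color = 'purple'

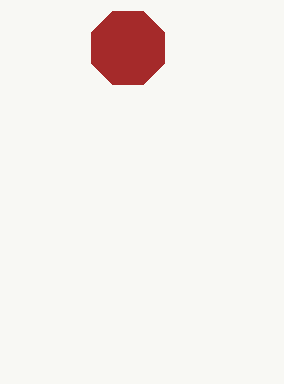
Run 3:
center_x = 128
center_y = 48
radius = 40
color = 'brown'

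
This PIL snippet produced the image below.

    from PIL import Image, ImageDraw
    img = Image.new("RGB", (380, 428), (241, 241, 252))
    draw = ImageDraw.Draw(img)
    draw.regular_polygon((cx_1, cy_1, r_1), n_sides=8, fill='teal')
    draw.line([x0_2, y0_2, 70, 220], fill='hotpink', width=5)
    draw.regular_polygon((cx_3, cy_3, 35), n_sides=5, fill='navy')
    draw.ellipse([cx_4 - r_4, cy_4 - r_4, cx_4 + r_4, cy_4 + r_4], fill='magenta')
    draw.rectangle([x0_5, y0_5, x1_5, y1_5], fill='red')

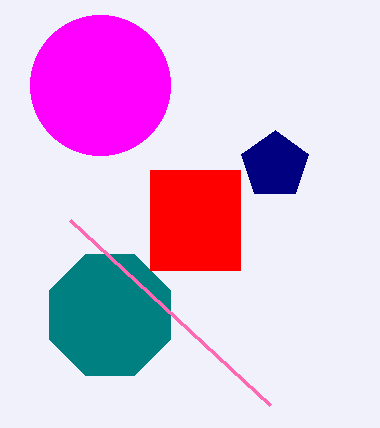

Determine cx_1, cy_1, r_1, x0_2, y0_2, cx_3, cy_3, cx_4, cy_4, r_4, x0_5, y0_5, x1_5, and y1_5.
cx_1 = 110, cy_1 = 315, r_1 = 65, x0_2 = 270, y0_2 = 405, cx_3 = 275, cy_3 = 165, cx_4 = 100, cy_4 = 85, r_4 = 70, x0_5 = 150, y0_5 = 170, x1_5 = 240, y1_5 = 270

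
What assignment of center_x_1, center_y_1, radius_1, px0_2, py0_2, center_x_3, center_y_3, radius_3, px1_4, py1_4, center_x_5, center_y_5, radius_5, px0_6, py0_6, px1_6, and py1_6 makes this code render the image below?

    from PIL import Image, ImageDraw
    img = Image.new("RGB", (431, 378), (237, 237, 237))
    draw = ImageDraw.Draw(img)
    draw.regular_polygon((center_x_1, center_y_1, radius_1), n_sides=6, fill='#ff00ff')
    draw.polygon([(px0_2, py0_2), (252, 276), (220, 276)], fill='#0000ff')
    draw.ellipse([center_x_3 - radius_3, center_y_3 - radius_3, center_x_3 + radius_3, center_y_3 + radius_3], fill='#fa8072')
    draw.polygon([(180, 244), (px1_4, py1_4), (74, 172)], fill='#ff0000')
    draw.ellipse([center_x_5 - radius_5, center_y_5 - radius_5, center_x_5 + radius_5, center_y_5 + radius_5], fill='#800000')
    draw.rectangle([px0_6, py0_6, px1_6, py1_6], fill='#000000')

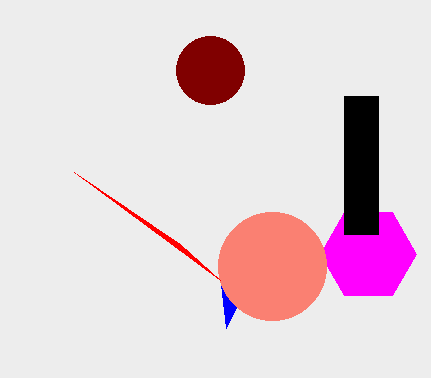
center_x_1 = 368; center_y_1 = 254; radius_1 = 48; px0_2 = 226; py0_2 = 328; center_x_3 = 272; center_y_3 = 266; radius_3 = 54; px1_4 = 220; py1_4 = 280; center_x_5 = 210; center_y_5 = 70; radius_5 = 34; px0_6 = 344; py0_6 = 96; px1_6 = 378; py1_6 = 234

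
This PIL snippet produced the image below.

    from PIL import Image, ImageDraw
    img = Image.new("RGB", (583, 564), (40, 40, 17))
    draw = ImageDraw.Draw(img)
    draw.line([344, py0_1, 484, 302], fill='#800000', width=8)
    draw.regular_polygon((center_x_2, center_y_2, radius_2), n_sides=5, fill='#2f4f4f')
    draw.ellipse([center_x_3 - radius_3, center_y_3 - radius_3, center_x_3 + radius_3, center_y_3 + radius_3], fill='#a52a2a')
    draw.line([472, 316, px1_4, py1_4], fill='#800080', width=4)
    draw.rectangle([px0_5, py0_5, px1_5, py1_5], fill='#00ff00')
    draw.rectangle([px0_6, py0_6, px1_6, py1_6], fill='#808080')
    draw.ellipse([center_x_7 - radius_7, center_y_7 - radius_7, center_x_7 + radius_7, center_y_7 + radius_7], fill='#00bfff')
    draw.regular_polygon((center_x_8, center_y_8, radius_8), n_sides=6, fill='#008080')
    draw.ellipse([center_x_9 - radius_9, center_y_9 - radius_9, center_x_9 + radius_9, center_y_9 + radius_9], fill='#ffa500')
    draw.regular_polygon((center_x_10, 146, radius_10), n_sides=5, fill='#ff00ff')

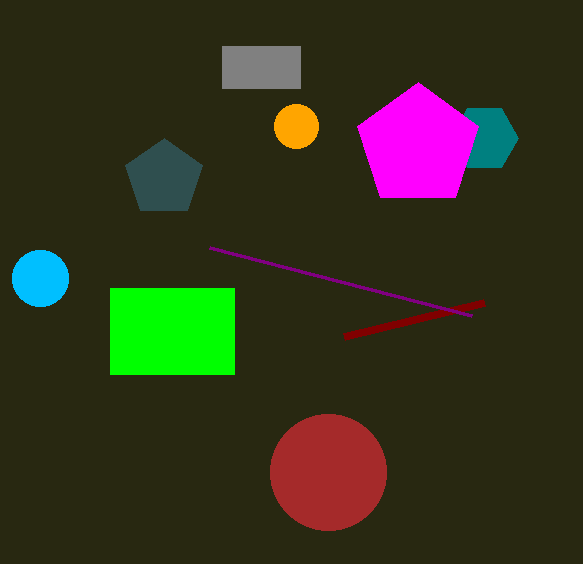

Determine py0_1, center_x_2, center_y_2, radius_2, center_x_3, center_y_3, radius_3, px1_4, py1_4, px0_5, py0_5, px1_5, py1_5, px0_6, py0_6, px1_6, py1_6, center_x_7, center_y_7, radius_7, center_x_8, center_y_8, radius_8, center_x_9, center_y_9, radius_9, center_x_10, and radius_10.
py0_1 = 336, center_x_2 = 164, center_y_2 = 178, radius_2 = 40, center_x_3 = 328, center_y_3 = 472, radius_3 = 58, px1_4 = 210, py1_4 = 248, px0_5 = 110, py0_5 = 288, px1_5 = 234, py1_5 = 374, px0_6 = 222, py0_6 = 46, px1_6 = 300, py1_6 = 88, center_x_7 = 40, center_y_7 = 278, radius_7 = 28, center_x_8 = 484, center_y_8 = 138, radius_8 = 34, center_x_9 = 296, center_y_9 = 126, radius_9 = 22, center_x_10 = 418, radius_10 = 64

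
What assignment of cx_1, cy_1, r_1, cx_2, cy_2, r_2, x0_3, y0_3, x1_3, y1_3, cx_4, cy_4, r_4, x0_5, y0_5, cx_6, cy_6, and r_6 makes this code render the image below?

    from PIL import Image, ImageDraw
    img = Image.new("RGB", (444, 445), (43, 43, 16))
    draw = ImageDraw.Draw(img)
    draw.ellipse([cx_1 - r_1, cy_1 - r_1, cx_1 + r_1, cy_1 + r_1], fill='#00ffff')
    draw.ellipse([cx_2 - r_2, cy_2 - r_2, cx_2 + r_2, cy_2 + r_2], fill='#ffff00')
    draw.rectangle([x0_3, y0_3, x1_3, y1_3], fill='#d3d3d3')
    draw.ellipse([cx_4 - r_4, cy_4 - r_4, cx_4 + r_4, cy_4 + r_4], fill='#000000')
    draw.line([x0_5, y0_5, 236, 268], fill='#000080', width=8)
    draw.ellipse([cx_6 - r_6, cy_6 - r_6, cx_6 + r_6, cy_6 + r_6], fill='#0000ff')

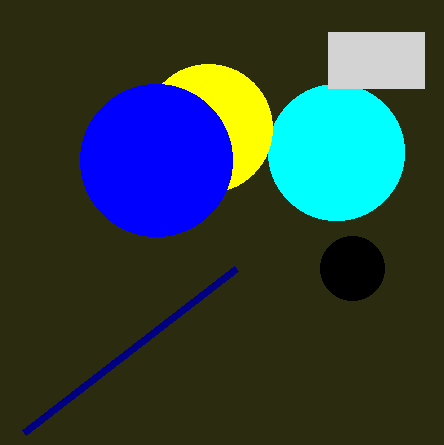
cx_1 = 336; cy_1 = 152; r_1 = 68; cx_2 = 208; cy_2 = 128; r_2 = 64; x0_3 = 328; y0_3 = 32; x1_3 = 424; y1_3 = 88; cx_4 = 352; cy_4 = 268; r_4 = 32; x0_5 = 24; y0_5 = 432; cx_6 = 156; cy_6 = 160; r_6 = 76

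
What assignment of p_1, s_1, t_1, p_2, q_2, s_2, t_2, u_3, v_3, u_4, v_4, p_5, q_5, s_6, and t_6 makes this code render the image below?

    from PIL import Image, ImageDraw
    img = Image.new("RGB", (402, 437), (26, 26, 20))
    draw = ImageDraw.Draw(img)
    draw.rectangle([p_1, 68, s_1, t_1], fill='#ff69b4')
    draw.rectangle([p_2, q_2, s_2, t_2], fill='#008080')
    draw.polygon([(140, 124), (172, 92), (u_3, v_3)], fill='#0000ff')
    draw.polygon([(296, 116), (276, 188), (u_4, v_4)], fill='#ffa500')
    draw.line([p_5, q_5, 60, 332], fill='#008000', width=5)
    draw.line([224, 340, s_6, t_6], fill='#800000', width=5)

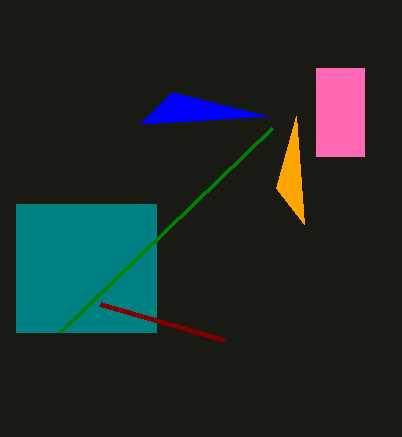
p_1 = 316, s_1 = 364, t_1 = 156, p_2 = 16, q_2 = 204, s_2 = 156, t_2 = 332, u_3 = 268, v_3 = 116, u_4 = 304, v_4 = 224, p_5 = 272, q_5 = 128, s_6 = 100, t_6 = 304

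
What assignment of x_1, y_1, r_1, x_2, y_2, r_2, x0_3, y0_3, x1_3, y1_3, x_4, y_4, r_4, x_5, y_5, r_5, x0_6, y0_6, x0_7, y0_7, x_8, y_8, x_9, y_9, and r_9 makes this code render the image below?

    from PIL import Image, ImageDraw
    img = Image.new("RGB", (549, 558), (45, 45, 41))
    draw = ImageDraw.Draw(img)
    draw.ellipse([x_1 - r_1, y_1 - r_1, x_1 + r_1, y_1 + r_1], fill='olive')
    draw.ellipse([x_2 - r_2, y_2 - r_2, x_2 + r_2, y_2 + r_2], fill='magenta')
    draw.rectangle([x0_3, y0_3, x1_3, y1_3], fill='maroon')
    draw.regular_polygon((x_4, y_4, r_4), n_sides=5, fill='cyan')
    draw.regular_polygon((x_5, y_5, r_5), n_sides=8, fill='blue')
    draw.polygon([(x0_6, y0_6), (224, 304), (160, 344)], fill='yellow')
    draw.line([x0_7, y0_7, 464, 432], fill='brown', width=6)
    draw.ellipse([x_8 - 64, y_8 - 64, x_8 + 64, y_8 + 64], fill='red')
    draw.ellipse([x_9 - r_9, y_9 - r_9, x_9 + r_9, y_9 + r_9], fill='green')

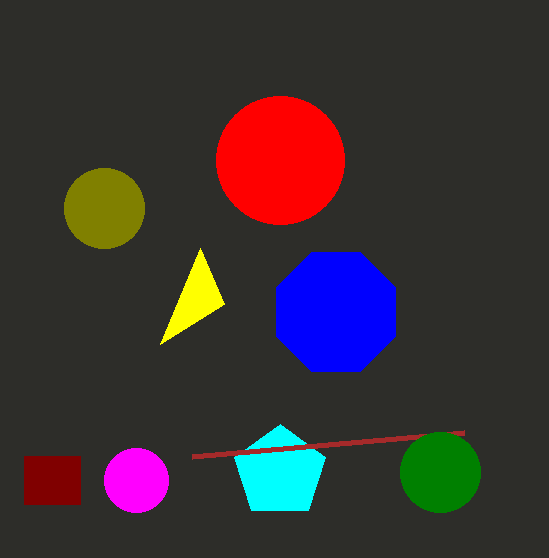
x_1 = 104
y_1 = 208
r_1 = 40
x_2 = 136
y_2 = 480
r_2 = 32
x0_3 = 24
y0_3 = 456
x1_3 = 80
y1_3 = 504
x_4 = 280
y_4 = 472
r_4 = 48
x_5 = 336
y_5 = 312
r_5 = 64
x0_6 = 200
y0_6 = 248
x0_7 = 192
y0_7 = 456
x_8 = 280
y_8 = 160
x_9 = 440
y_9 = 472
r_9 = 40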